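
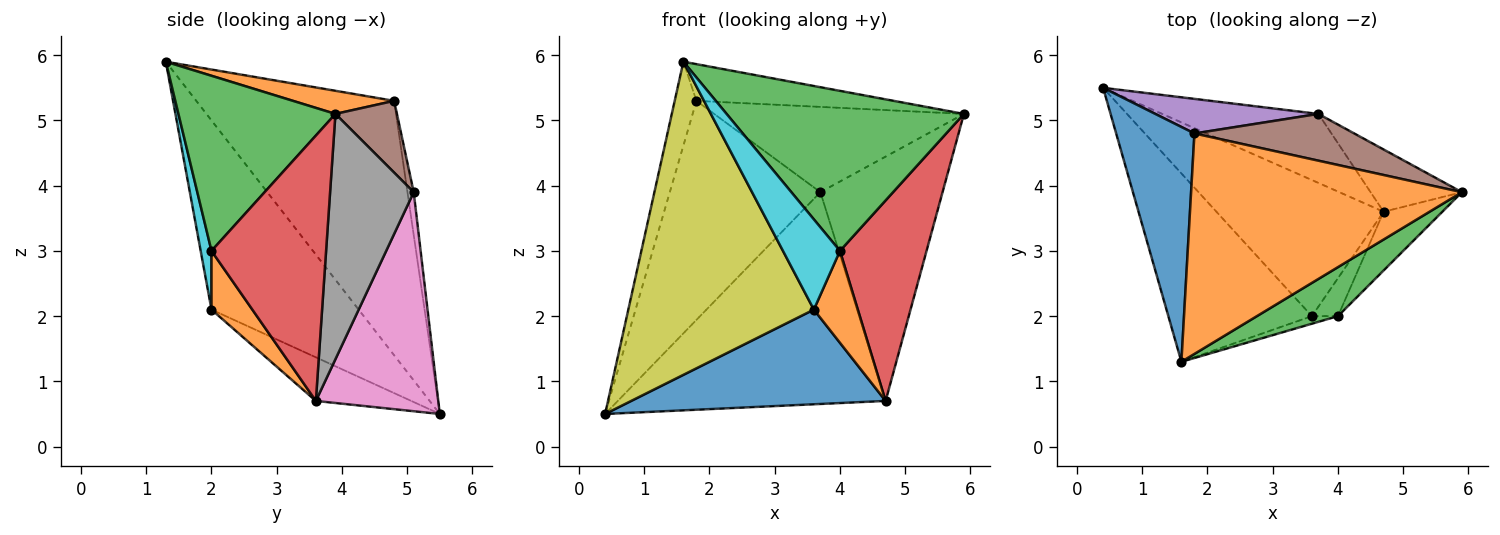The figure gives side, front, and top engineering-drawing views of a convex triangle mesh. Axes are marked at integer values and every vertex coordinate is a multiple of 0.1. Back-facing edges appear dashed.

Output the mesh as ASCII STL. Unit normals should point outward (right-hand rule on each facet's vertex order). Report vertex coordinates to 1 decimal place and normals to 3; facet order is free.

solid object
 facet normal -0.951 0.104 0.292
  outer loop
   vertex 1.8 4.8 5.3
   vertex 0.4 5.5 0.5
   vertex 1.6 1.3 5.9
  endloop
 endfacet
 facet normal 0.084 0.164 0.983
  outer loop
   vertex 1.8 4.8 5.3
   vertex 1.6 1.3 5.9
   vertex 5.9 3.9 5.1
  endloop
 endfacet
 facet normal 0.535 -0.808 0.247
  outer loop
   vertex 4.0 2.0 3.0
   vertex 5.9 3.9 5.1
   vertex 1.6 1.3 5.9
  endloop
 endfacet
 facet normal 0.786 -0.594 -0.174
  outer loop
   vertex 4.0 2.0 3.0
   vertex 4.7 3.6 0.7
   vertex 5.9 3.9 5.1
  endloop
 endfacet
 facet normal -0.041 0.987 0.156
  outer loop
   vertex 3.7 5.1 3.9
   vertex 0.4 5.5 0.5
   vertex 1.8 4.8 5.3
  endloop
 endfacet
 facet normal 0.211 0.857 0.470
  outer loop
   vertex 3.7 5.1 3.9
   vertex 1.8 4.8 5.3
   vertex 5.9 3.9 5.1
  endloop
 endfacet
 facet normal 0.399 0.872 -0.284
  outer loop
   vertex 3.7 5.1 3.9
   vertex 4.7 3.6 0.7
   vertex 0.4 5.5 0.5
  endloop
 endfacet
 facet normal 0.553 0.808 -0.206
  outer loop
   vertex 3.7 5.1 3.9
   vertex 5.9 3.9 5.1
   vertex 4.7 3.6 0.7
  endloop
 endfacet
 facet normal -0.562 -0.709 -0.426
  outer loop
   vertex 3.6 2.0 2.1
   vertex 1.6 1.3 5.9
   vertex 0.4 5.5 0.5
  endloop
 endfacet
 facet normal 0.186 -0.979 -0.083
  outer loop
   vertex 3.6 2.0 2.1
   vertex 4.0 2.0 3.0
   vertex 1.6 1.3 5.9
  endloop
 endfacet
 facet normal -0.209 -0.558 -0.803
  outer loop
   vertex 3.6 2.0 2.1
   vertex 0.4 5.5 0.5
   vertex 4.7 3.6 0.7
  endloop
 endfacet
 facet normal 0.651 -0.701 -0.290
  outer loop
   vertex 3.6 2.0 2.1
   vertex 4.7 3.6 0.7
   vertex 4.0 2.0 3.0
  endloop
 endfacet
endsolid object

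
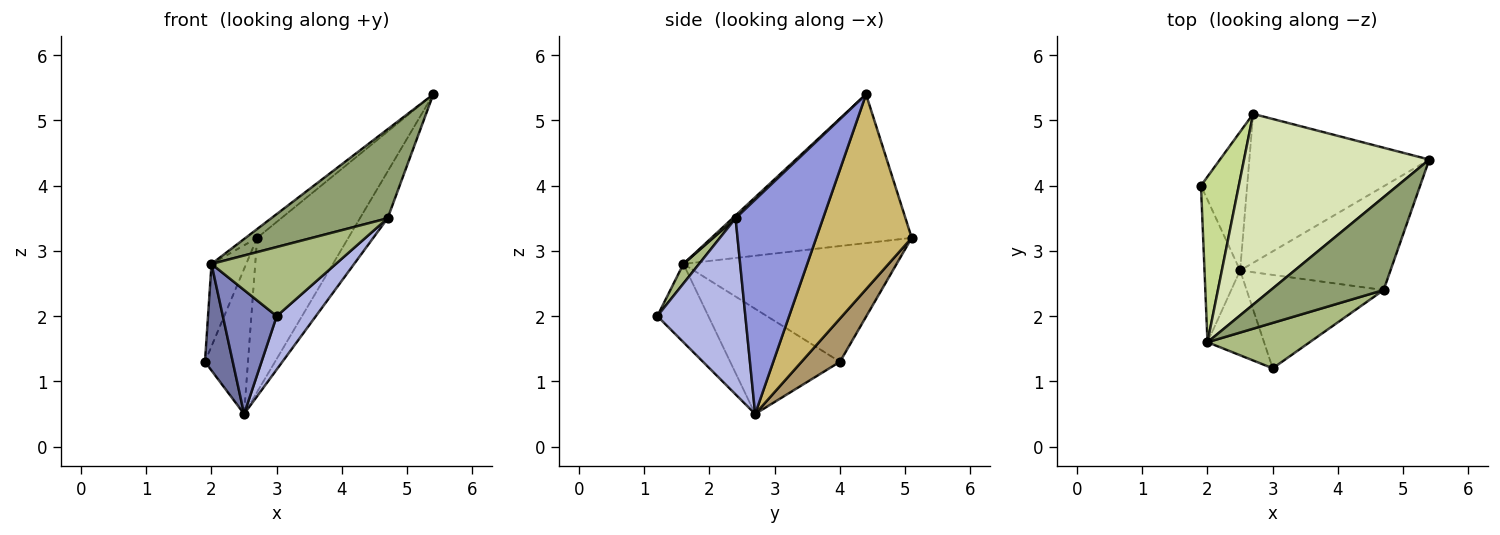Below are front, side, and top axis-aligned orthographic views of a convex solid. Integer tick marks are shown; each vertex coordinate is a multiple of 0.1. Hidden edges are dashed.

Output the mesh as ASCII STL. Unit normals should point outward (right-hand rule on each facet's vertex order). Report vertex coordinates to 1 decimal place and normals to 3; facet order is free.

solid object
 facet normal -0.921 -0.233 -0.312
  outer loop
   vertex 2.0 1.6 2.8
   vertex 1.9 4.0 1.3
   vertex 2.5 2.7 0.5
  endloop
 endfacet
 facet normal -0.616 -0.650 -0.445
  outer loop
   vertex 2.0 1.6 2.8
   vertex 2.5 2.7 0.5
   vertex 3.0 1.2 2.0
  endloop
 endfacet
 facet normal 0.792 0.251 -0.556
  outer loop
   vertex 4.7 2.4 3.5
   vertex 2.5 2.7 0.5
   vertex 5.4 4.4 5.4
  endloop
 endfacet
 facet normal 0.745 -0.331 -0.579
  outer loop
   vertex 4.7 2.4 3.5
   vertex 3.0 1.2 2.0
   vertex 2.5 2.7 0.5
  endloop
 endfacet
 facet normal 0.018 -0.692 0.722
  outer loop
   vertex 4.7 2.4 3.5
   vertex 5.4 4.4 5.4
   vertex 2.0 1.6 2.8
  endloop
 endfacet
 facet normal 0.105 -0.831 0.546
  outer loop
   vertex 4.7 2.4 3.5
   vertex 2.0 1.6 2.8
   vertex 3.0 1.2 2.0
  endloop
 endfacet
 facet normal -0.939 0.153 0.307
  outer loop
   vertex 2.7 5.1 3.2
   vertex 1.9 4.0 1.3
   vertex 2.0 1.6 2.8
  endloop
 endfacet
 facet normal -0.626 0.036 0.779
  outer loop
   vertex 2.7 5.1 3.2
   vertex 2.0 1.6 2.8
   vertex 5.4 4.4 5.4
  endloop
 endfacet
 facet normal 0.543 0.607 -0.580
  outer loop
   vertex 2.7 5.1 3.2
   vertex 2.5 2.7 0.5
   vertex 1.9 4.0 1.3
  endloop
 endfacet
 facet normal 0.601 0.575 -0.555
  outer loop
   vertex 2.7 5.1 3.2
   vertex 5.4 4.4 5.4
   vertex 2.5 2.7 0.5
  endloop
 endfacet
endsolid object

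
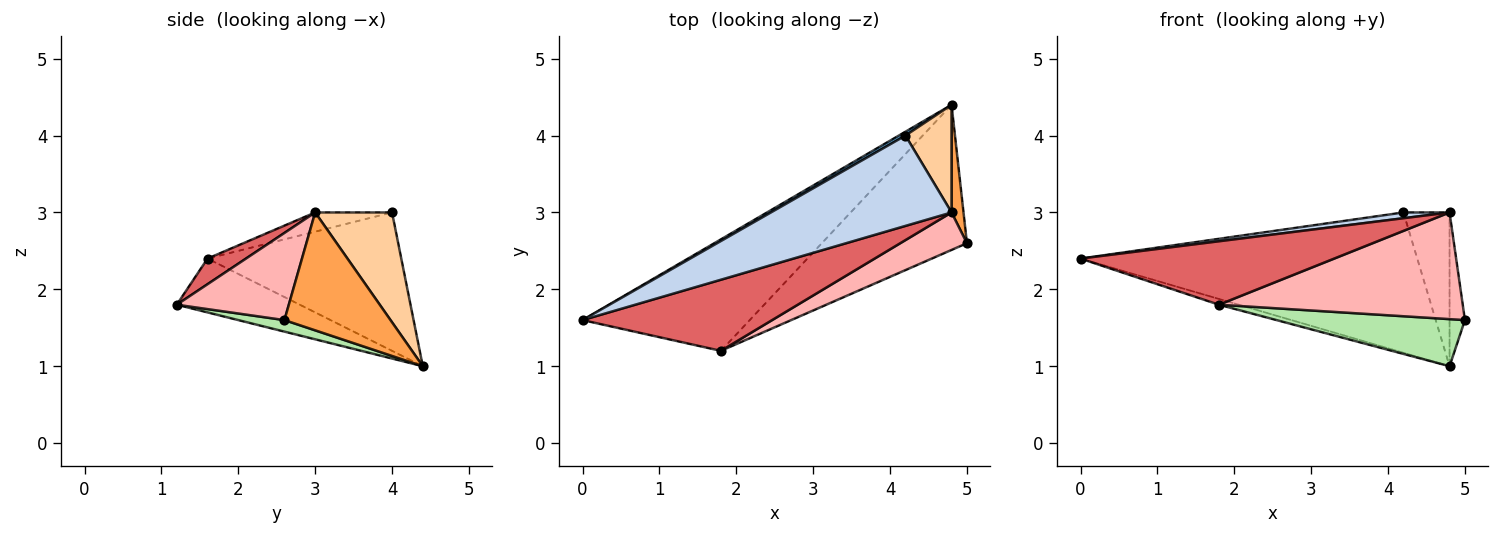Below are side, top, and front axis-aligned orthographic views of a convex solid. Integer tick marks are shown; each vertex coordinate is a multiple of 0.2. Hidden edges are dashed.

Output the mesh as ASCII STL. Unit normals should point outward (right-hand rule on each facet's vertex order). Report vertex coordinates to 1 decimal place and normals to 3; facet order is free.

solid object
 facet normal -0.499 0.867 0.024
  outer loop
   vertex 4.2 4.0 3.0
   vertex 4.8 4.4 1.0
   vertex 0.0 1.6 2.4
  endloop
 endfacet
 facet normal -0.106 -0.063 0.992
  outer loop
   vertex 4.8 3.0 3.0
   vertex 4.2 4.0 3.0
   vertex 0.0 1.6 2.4
  endloop
 endfacet
 facet normal 0.985 0.143 0.100
  outer loop
   vertex 4.8 3.0 3.0
   vertex 5.0 2.6 1.6
   vertex 4.8 4.4 1.0
  endloop
 endfacet
 facet normal 0.807 0.484 0.339
  outer loop
   vertex 4.8 3.0 3.0
   vertex 4.8 4.4 1.0
   vertex 4.2 4.0 3.0
  endloop
 endfacet
 facet normal -0.306 0.049 -0.951
  outer loop
   vertex 1.8 1.2 1.8
   vertex 0.0 1.6 2.4
   vertex 4.8 4.4 1.0
  endloop
 endfacet
 facet normal 0.075 -0.308 -0.948
  outer loop
   vertex 1.8 1.2 1.8
   vertex 4.8 4.4 1.0
   vertex 5.0 2.6 1.6
  endloop
 endfacet
 facet normal 0.100 -0.662 0.743
  outer loop
   vertex 1.8 1.2 1.8
   vertex 4.8 3.0 3.0
   vertex 0.0 1.6 2.4
  endloop
 endfacet
 facet normal 0.398 -0.866 0.304
  outer loop
   vertex 1.8 1.2 1.8
   vertex 5.0 2.6 1.6
   vertex 4.8 3.0 3.0
  endloop
 endfacet
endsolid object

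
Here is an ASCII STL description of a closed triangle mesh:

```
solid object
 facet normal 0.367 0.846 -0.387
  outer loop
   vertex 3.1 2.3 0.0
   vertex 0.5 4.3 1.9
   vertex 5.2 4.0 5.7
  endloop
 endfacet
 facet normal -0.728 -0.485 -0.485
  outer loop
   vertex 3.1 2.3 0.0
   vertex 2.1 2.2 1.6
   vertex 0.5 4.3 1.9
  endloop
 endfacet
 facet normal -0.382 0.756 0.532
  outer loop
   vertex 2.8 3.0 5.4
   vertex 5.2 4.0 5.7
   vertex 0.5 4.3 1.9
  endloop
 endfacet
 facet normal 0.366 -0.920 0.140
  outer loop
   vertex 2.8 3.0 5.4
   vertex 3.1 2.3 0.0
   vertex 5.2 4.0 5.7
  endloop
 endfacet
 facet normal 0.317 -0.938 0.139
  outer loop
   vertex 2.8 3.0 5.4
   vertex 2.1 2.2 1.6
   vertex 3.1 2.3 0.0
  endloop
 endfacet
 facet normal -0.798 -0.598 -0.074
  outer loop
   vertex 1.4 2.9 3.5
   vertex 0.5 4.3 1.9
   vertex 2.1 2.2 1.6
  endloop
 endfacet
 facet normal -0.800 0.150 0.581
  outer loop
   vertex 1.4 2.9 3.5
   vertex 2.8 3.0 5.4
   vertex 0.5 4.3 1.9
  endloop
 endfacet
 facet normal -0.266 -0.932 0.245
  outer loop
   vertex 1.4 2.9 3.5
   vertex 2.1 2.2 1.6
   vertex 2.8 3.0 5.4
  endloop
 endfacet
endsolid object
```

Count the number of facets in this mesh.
8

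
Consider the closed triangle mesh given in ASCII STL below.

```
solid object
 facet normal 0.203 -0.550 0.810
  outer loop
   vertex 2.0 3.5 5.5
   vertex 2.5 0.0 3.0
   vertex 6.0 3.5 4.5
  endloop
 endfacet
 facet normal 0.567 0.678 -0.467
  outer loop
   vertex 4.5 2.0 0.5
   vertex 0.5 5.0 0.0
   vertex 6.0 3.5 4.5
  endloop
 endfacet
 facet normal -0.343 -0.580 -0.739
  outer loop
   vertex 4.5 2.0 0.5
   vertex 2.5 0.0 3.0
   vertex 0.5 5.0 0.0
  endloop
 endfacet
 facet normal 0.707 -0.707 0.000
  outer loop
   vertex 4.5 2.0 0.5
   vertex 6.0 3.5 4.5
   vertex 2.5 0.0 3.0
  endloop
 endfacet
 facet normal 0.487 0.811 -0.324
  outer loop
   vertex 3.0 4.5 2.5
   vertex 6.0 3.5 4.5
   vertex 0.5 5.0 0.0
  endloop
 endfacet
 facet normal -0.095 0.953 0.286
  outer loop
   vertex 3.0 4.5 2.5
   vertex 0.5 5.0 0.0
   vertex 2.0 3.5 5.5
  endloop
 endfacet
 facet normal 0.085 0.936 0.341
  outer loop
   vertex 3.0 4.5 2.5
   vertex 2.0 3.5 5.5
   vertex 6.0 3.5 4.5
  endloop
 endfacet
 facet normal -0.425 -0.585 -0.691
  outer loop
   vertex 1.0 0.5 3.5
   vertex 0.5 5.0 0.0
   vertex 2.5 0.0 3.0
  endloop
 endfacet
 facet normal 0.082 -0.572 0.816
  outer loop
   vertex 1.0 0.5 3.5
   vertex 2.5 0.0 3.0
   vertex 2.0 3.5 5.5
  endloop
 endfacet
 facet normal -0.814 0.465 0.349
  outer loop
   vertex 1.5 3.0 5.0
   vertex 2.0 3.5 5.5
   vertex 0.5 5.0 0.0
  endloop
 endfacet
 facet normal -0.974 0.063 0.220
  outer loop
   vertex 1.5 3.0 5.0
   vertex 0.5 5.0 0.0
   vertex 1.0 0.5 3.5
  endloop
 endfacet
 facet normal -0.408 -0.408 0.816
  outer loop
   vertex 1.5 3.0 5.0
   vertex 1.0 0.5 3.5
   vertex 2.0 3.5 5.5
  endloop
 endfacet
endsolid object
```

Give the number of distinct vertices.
8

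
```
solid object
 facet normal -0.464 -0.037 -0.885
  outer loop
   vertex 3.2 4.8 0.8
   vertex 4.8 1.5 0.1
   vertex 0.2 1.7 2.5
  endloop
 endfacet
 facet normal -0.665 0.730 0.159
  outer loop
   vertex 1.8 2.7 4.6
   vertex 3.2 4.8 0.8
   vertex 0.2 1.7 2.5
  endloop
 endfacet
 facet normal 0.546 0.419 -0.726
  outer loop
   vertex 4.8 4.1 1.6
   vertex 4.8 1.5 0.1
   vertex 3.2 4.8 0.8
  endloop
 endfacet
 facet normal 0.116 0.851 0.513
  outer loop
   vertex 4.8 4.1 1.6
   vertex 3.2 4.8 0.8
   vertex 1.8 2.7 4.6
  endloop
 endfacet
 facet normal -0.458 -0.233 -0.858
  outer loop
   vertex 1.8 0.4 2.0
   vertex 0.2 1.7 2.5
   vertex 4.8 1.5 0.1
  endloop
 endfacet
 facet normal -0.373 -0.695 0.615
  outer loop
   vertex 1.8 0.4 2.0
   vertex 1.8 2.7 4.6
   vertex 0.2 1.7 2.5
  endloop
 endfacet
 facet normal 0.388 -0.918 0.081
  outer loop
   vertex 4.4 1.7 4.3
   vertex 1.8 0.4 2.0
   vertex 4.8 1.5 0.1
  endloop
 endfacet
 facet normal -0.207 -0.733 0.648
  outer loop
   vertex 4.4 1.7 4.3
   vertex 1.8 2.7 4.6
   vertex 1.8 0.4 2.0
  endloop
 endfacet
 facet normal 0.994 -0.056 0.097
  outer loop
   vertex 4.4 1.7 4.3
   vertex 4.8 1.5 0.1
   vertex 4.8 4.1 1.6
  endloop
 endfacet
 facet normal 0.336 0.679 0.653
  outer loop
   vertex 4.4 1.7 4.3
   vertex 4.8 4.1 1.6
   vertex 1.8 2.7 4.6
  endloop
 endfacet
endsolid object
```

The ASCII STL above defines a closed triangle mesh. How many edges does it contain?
15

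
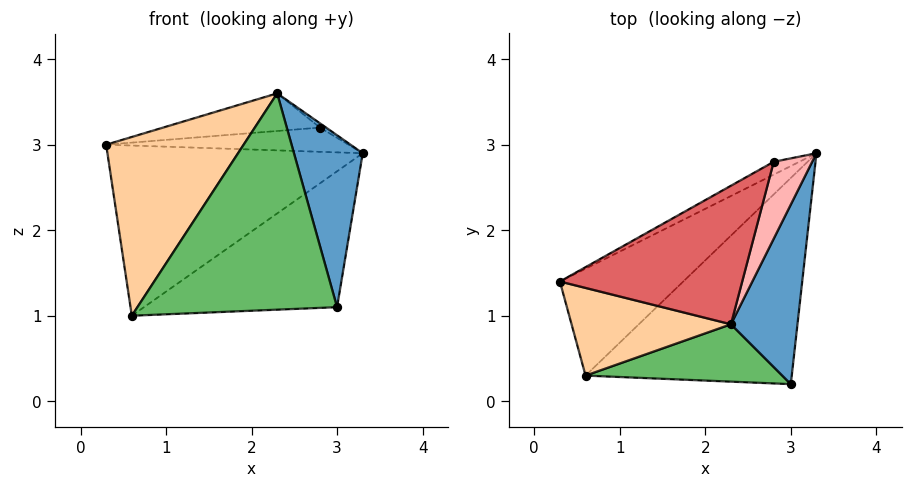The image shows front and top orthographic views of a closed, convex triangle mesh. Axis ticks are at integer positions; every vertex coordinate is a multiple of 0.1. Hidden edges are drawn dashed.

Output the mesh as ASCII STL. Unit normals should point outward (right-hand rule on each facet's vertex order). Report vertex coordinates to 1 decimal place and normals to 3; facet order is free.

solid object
 facet normal 0.884 -0.324 0.338
  outer loop
   vertex 2.3 0.9 3.6
   vertex 3.0 0.2 1.1
   vertex 3.3 2.9 2.9
  endloop
 endfacet
 facet normal -0.404 0.775 -0.487
  outer loop
   vertex 0.6 0.3 1.0
   vertex 0.3 1.4 3.0
   vertex 3.3 2.9 2.9
  endloop
 endfacet
 facet normal 0.058 0.549 -0.834
  outer loop
   vertex 0.6 0.3 1.0
   vertex 3.3 2.9 2.9
   vertex 3.0 0.2 1.1
  endloop
 endfacet
 facet normal -0.336 -0.846 0.415
  outer loop
   vertex 0.6 0.3 1.0
   vertex 2.3 0.9 3.6
   vertex 0.3 1.4 3.0
  endloop
 endfacet
 facet normal -0.051 -0.965 0.256
  outer loop
   vertex 0.6 0.3 1.0
   vertex 3.0 0.2 1.1
   vertex 2.3 0.9 3.6
  endloop
 endfacet
 facet normal -0.416 0.804 -0.425
  outer loop
   vertex 2.8 2.8 3.2
   vertex 3.3 2.9 2.9
   vertex 0.3 1.4 3.0
  endloop
 endfacet
 facet normal -0.219 0.256 0.942
  outer loop
   vertex 2.8 2.8 3.2
   vertex 0.3 1.4 3.0
   vertex 2.3 0.9 3.6
  endloop
 endfacet
 facet normal 0.507 0.048 0.861
  outer loop
   vertex 2.8 2.8 3.2
   vertex 2.3 0.9 3.6
   vertex 3.3 2.9 2.9
  endloop
 endfacet
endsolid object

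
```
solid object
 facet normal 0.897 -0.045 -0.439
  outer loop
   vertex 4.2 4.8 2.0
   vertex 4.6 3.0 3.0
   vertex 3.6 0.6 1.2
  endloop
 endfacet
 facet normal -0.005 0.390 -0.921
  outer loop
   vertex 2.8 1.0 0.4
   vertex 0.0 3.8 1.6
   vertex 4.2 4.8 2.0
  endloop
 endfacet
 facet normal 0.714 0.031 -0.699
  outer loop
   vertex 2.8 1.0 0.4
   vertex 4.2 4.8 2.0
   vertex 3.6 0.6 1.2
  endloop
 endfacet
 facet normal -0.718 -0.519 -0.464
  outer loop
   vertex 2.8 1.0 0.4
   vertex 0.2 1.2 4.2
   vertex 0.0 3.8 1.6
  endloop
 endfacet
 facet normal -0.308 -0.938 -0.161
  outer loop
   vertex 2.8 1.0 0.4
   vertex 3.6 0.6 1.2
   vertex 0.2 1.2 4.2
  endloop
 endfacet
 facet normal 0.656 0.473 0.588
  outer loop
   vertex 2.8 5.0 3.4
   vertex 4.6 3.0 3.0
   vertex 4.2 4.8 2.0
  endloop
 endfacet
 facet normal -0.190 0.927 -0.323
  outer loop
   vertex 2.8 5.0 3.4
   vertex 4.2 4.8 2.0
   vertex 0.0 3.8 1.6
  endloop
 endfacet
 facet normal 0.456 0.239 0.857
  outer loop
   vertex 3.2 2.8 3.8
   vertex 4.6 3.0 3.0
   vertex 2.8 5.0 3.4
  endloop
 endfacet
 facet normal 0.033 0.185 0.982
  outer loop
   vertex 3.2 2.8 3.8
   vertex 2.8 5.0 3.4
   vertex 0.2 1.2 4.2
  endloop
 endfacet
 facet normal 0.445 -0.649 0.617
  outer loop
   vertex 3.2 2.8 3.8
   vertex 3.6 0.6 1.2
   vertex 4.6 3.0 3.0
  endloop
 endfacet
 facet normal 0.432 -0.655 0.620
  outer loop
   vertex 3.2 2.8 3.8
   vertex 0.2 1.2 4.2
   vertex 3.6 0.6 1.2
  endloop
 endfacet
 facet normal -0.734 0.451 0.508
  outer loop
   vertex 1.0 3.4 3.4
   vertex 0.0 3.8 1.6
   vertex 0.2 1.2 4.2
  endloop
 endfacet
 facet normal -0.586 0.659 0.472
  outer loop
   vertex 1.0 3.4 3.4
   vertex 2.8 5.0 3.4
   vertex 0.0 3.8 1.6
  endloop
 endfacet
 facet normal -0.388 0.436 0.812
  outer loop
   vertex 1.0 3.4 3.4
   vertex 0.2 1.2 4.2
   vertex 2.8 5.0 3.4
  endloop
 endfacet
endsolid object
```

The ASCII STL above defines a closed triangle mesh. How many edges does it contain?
21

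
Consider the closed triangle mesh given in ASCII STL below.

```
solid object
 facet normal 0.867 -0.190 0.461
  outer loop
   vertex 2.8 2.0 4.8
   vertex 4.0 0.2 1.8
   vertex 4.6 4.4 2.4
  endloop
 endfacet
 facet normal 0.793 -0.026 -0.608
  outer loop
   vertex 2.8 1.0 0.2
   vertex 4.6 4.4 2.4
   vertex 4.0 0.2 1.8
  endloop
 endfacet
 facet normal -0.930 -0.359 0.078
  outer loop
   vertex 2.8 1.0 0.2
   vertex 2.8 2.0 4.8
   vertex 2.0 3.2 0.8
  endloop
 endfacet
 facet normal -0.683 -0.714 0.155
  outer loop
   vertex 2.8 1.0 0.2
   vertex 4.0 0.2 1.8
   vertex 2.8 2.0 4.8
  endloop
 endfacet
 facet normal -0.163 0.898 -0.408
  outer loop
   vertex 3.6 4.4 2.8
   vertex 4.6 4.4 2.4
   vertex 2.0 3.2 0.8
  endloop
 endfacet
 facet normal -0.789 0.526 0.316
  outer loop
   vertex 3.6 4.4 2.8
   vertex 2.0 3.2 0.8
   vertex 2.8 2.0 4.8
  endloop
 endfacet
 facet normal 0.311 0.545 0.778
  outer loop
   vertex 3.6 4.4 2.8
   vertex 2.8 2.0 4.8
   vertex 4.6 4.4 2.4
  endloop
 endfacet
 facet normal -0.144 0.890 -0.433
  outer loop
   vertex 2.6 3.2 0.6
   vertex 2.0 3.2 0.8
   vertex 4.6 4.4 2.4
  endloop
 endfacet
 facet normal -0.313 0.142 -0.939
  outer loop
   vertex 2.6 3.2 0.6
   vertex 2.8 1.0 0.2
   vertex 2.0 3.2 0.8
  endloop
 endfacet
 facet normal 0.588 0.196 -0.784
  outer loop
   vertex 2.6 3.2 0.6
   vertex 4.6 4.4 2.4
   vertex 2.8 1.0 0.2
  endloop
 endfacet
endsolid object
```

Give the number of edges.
15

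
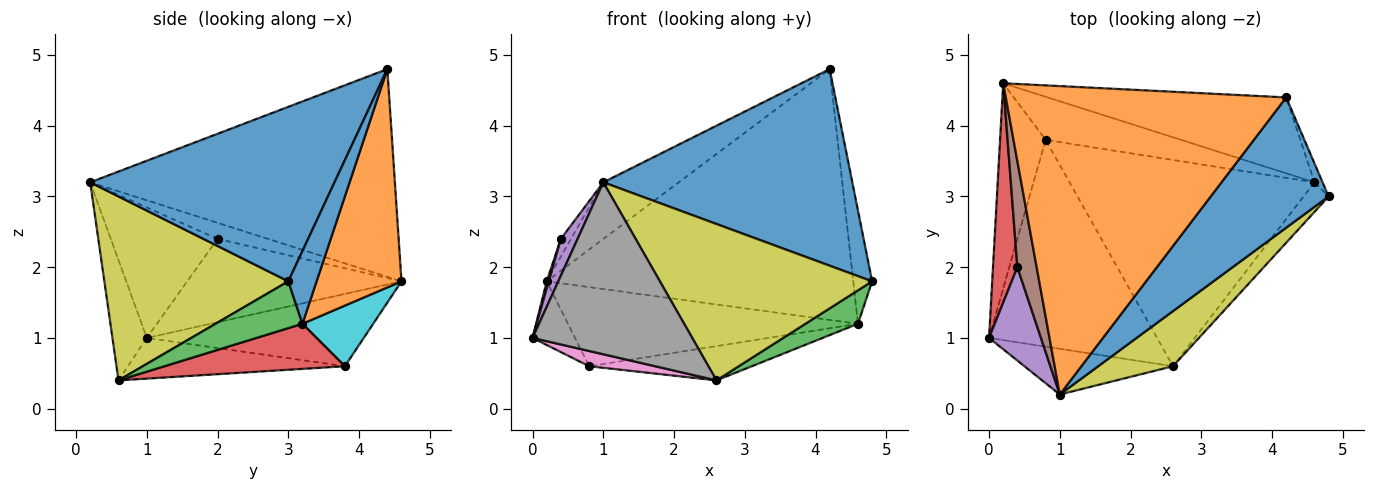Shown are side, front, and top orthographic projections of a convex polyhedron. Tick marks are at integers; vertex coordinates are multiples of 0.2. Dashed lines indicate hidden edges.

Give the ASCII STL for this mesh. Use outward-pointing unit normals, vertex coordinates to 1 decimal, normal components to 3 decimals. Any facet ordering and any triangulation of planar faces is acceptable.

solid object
 facet normal 0.633 -0.645 0.428
  outer loop
   vertex 1.0 0.2 3.2
   vertex 4.8 3.0 1.8
   vertex 4.2 4.4 4.8
  endloop
 endfacet
 facet normal -0.589 0.146 0.795
  outer loop
   vertex 1.0 0.2 3.2
   vertex 4.2 4.4 4.8
   vertex 0.2 4.6 1.8
  endloop
 endfacet
 facet normal -0.835 0.163 -0.526
  outer loop
   vertex 0.8 3.8 0.6
   vertex 0.0 1.0 1.0
   vertex 0.2 4.6 1.8
  endloop
 endfacet
 facet normal -0.960 -0.009 0.281
  outer loop
   vertex 0.4 2.0 2.4
   vertex 0.2 4.6 1.8
   vertex 0.0 1.0 1.0
  endloop
 endfacet
 facet normal -0.920 -0.144 0.366
  outer loop
   vertex 0.4 2.0 2.4
   vertex 0.0 1.0 1.0
   vertex 1.0 0.2 3.2
  endloop
 endfacet
 facet normal -0.635 0.127 0.762
  outer loop
   vertex 0.4 2.0 2.4
   vertex 1.0 0.2 3.2
   vertex 0.2 4.6 1.8
  endloop
 endfacet
 facet normal -0.235 -0.071 -0.969
  outer loop
   vertex 2.6 0.6 0.4
   vertex 0.0 1.0 1.0
   vertex 0.8 3.8 0.6
  endloop
 endfacet
 facet normal -0.204 -0.946 -0.252
  outer loop
   vertex 2.6 0.6 0.4
   vertex 1.0 0.2 3.2
   vertex 0.0 1.0 1.0
  endloop
 endfacet
 facet normal 0.633 -0.730 0.257
  outer loop
   vertex 2.6 0.6 0.4
   vertex 4.8 3.0 1.8
   vertex 1.0 0.2 3.2
  endloop
 endfacet
 facet normal 0.209 0.859 -0.468
  outer loop
   vertex 4.6 3.2 1.2
   vertex 0.8 3.8 0.6
   vertex 0.2 4.6 1.8
  endloop
 endfacet
 facet normal 0.829 0.552 -0.092
  outer loop
   vertex 4.6 3.2 1.2
   vertex 4.2 4.4 4.8
   vertex 4.8 3.0 1.8
  endloop
 endfacet
 facet normal 0.256 0.925 -0.280
  outer loop
   vertex 4.6 3.2 1.2
   vertex 0.2 4.6 1.8
   vertex 4.2 4.4 4.8
  endloop
 endfacet
 facet normal 0.778 -0.470 -0.416
  outer loop
   vertex 4.6 3.2 1.2
   vertex 4.8 3.0 1.8
   vertex 2.6 0.6 0.4
  endloop
 endfacet
 facet normal 0.179 0.161 -0.971
  outer loop
   vertex 4.6 3.2 1.2
   vertex 2.6 0.6 0.4
   vertex 0.8 3.8 0.6
  endloop
 endfacet
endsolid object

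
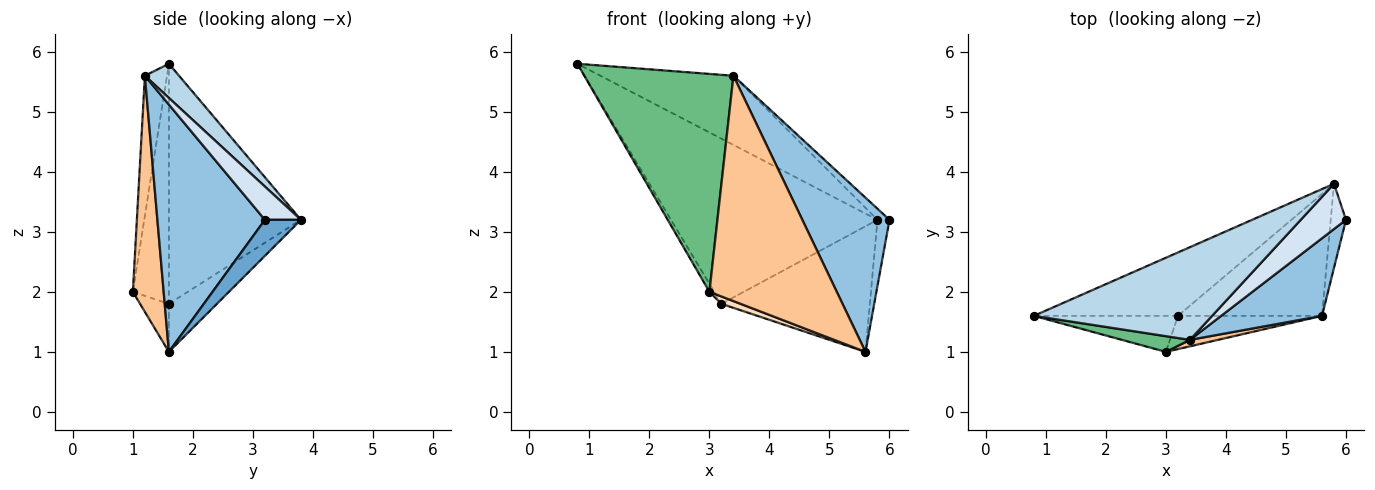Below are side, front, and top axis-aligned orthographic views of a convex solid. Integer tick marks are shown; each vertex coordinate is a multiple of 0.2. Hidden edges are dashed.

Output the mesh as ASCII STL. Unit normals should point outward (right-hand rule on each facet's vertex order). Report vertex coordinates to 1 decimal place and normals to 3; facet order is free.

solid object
 facet normal 0.880 0.293 -0.373
  outer loop
   vertex 5.8 3.8 3.2
   vertex 6.0 3.2 3.2
   vertex 5.6 1.6 1.0
  endloop
 endfacet
 facet normal 0.741 -0.600 0.302
  outer loop
   vertex 3.4 1.2 5.6
   vertex 5.6 1.6 1.0
   vertex 6.0 3.2 3.2
  endloop
 endfacet
 facet normal 0.152 0.591 0.792
  outer loop
   vertex 3.4 1.2 5.6
   vertex 5.8 3.8 3.2
   vertex 0.8 1.6 5.8
  endloop
 endfacet
 facet normal 0.581 0.194 0.791
  outer loop
   vertex 3.4 1.2 5.6
   vertex 6.0 3.2 3.2
   vertex 5.8 3.8 3.2
  endloop
 endfacet
 facet normal -0.513 0.802 -0.308
  outer loop
   vertex 3.2 1.6 1.8
   vertex 0.8 1.6 5.8
   vertex 5.8 3.8 3.2
  endloop
 endfacet
 facet normal -0.226 0.699 -0.678
  outer loop
   vertex 3.2 1.6 1.8
   vertex 5.8 3.8 3.2
   vertex 5.6 1.6 1.0
  endloop
 endfacet
 facet normal 0.235 -0.972 0.028
  outer loop
   vertex 3.0 1.0 2.0
   vertex 5.6 1.6 1.0
   vertex 3.4 1.2 5.6
  endloop
 endfacet
 facet normal -0.309 -0.206 -0.928
  outer loop
   vertex 3.0 1.0 2.0
   vertex 3.2 1.6 1.8
   vertex 5.6 1.6 1.0
  endloop
 endfacet
 facet normal -0.146 -0.987 0.071
  outer loop
   vertex 3.0 1.0 2.0
   vertex 3.4 1.2 5.6
   vertex 0.8 1.6 5.8
  endloop
 endfacet
 facet normal -0.852 0.114 -0.511
  outer loop
   vertex 3.0 1.0 2.0
   vertex 0.8 1.6 5.8
   vertex 3.2 1.6 1.8
  endloop
 endfacet
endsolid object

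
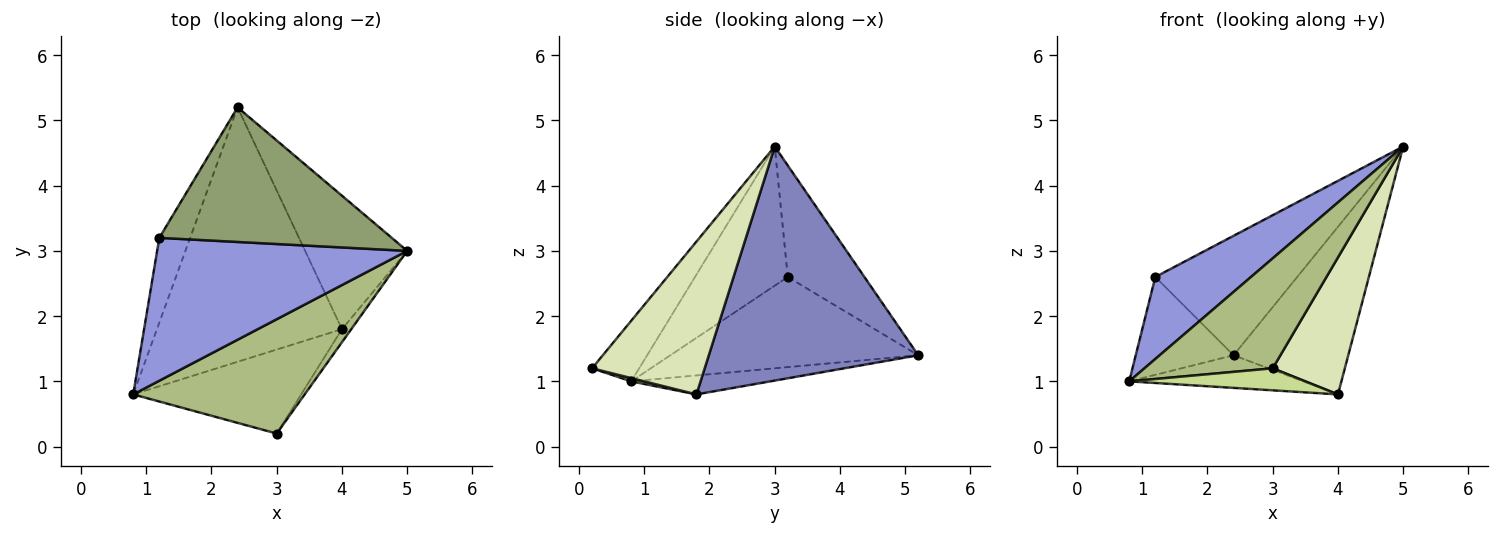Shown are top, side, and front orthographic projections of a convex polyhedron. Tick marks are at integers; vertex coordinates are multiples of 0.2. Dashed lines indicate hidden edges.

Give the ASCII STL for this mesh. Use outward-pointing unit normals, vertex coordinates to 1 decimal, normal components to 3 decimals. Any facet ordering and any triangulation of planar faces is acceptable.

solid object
 facet normal -0.101 0.127 -0.987
  outer loop
   vertex 4.0 1.8 0.8
   vertex 0.8 0.8 1.0
   vertex 2.4 5.2 1.4
  endloop
 endfacet
 facet normal 0.819 0.449 -0.357
  outer loop
   vertex 4.0 1.8 0.8
   vertex 2.4 5.2 1.4
   vertex 5.0 3.0 4.6
  endloop
 endfacet
 facet normal -0.435 -0.448 0.781
  outer loop
   vertex 1.2 3.2 2.6
   vertex 0.8 0.8 1.0
   vertex 5.0 3.0 4.6
  endloop
 endfacet
 facet normal -0.886 0.350 -0.303
  outer loop
   vertex 1.2 3.2 2.6
   vertex 2.4 5.2 1.4
   vertex 0.8 0.8 1.0
  endloop
 endfacet
 facet normal -0.338 0.625 0.704
  outer loop
   vertex 1.2 3.2 2.6
   vertex 5.0 3.0 4.6
   vertex 2.4 5.2 1.4
  endloop
 endfacet
 facet normal -0.247 -0.672 0.698
  outer loop
   vertex 3.0 0.2 1.2
   vertex 5.0 3.0 4.6
   vertex 0.8 0.8 1.0
  endloop
 endfacet
 facet normal 0.019 -0.254 -0.967
  outer loop
   vertex 3.0 0.2 1.2
   vertex 0.8 0.8 1.0
   vertex 4.0 1.8 0.8
  endloop
 endfacet
 facet normal 0.841 -0.538 -0.051
  outer loop
   vertex 3.0 0.2 1.2
   vertex 4.0 1.8 0.8
   vertex 5.0 3.0 4.6
  endloop
 endfacet
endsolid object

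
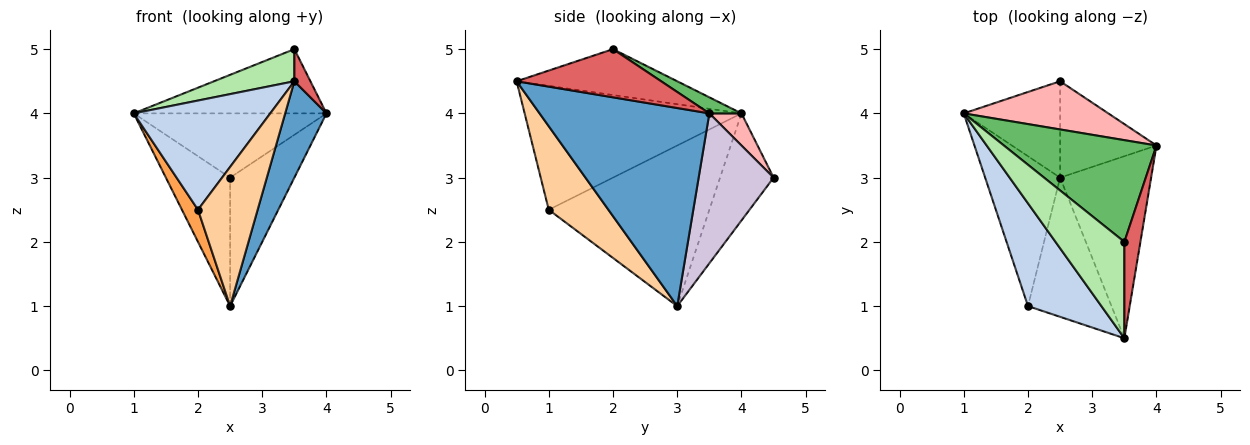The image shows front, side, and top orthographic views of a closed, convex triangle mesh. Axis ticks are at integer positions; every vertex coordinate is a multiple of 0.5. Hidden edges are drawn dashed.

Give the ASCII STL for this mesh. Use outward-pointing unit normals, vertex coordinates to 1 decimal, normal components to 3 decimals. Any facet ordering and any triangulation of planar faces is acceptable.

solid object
 facet normal 0.887 -0.216 -0.408
  outer loop
   vertex 2.5 3.0 1.0
   vertex 4.0 3.5 4.0
   vertex 3.5 0.5 4.5
  endloop
 endfacet
 facet normal -0.756 -0.476 0.448
  outer loop
   vertex 2.0 1.0 2.5
   vertex 3.5 0.5 4.5
   vertex 1.0 4.0 4.0
  endloop
 endfacet
 facet normal -0.902 -0.090 -0.421
  outer loop
   vertex 2.0 1.0 2.5
   vertex 1.0 4.0 4.0
   vertex 2.5 3.0 1.0
  endloop
 endfacet
 facet normal 0.577 -0.577 -0.577
  outer loop
   vertex 2.0 1.0 2.5
   vertex 2.5 3.0 1.0
   vertex 3.5 0.5 4.5
  endloop
 endfacet
 facet normal 0.089 0.532 0.842
  outer loop
   vertex 3.5 2.0 5.0
   vertex 4.0 3.5 4.0
   vertex 1.0 4.0 4.0
  endloop
 endfacet
 facet normal -0.535 -0.267 0.802
  outer loop
   vertex 3.5 2.0 5.0
   vertex 1.0 4.0 4.0
   vertex 3.5 0.5 4.5
  endloop
 endfacet
 facet normal 0.943 -0.105 0.314
  outer loop
   vertex 3.5 2.0 5.0
   vertex 3.5 0.5 4.5
   vertex 4.0 3.5 4.0
  endloop
 endfacet
 facet normal 0.132 0.793 0.595
  outer loop
   vertex 2.5 4.5 3.0
   vertex 1.0 4.0 4.0
   vertex 4.0 3.5 4.0
  endloop
 endfacet
 facet normal -0.555 0.666 -0.499
  outer loop
   vertex 2.5 4.5 3.0
   vertex 2.5 3.0 1.0
   vertex 1.0 4.0 4.0
  endloop
 endfacet
 facet normal 0.682 0.585 -0.439
  outer loop
   vertex 2.5 4.5 3.0
   vertex 4.0 3.5 4.0
   vertex 2.5 3.0 1.0
  endloop
 endfacet
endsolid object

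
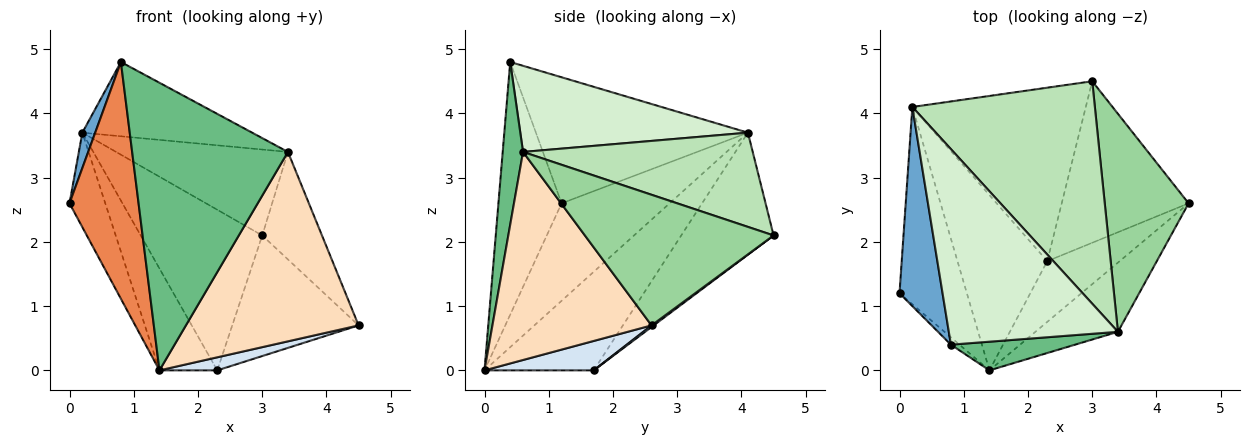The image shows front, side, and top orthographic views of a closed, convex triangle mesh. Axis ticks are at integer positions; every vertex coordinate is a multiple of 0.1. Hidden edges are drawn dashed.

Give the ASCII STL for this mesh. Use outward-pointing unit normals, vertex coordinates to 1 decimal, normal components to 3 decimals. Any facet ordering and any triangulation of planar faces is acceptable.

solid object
 facet normal -0.945 -0.057 0.323
  outer loop
   vertex 0.2 4.1 3.7
   vertex 0.0 1.2 2.6
   vertex 0.8 0.4 4.8
  endloop
 endfacet
 facet normal 0.010 0.598 -0.801
  outer loop
   vertex 2.3 1.7 0.0
   vertex 3.0 4.5 2.1
   vertex 4.5 2.6 0.7
  endloop
 endfacet
 facet normal -0.459 0.604 -0.652
  outer loop
   vertex 2.3 1.7 0.0
   vertex 0.2 4.1 3.7
   vertex 3.0 4.5 2.1
  endloop
 endfacet
 facet normal 0.369 -0.195 -0.909
  outer loop
   vertex 1.4 0.0 0.0
   vertex 2.3 1.7 0.0
   vertex 4.5 2.6 0.7
  endloop
 endfacet
 facet normal -0.675 -0.738 -0.023
  outer loop
   vertex 1.4 0.0 0.0
   vertex 0.8 0.4 4.8
   vertex 0.0 1.2 2.6
  endloop
 endfacet
 facet normal -0.794 0.263 -0.549
  outer loop
   vertex 1.4 0.0 0.0
   vertex 0.0 1.2 2.6
   vertex 0.2 4.1 3.7
  endloop
 endfacet
 facet normal -0.688 0.364 -0.627
  outer loop
   vertex 1.4 0.0 0.0
   vertex 0.2 4.1 3.7
   vertex 2.3 1.7 0.0
  endloop
 endfacet
 facet normal 0.654 -0.710 -0.260
  outer loop
   vertex 3.4 0.6 3.4
   vertex 1.4 0.0 0.0
   vertex 4.5 2.6 0.7
  endloop
 endfacet
 facet normal 0.129 -0.987 0.098
  outer loop
   vertex 3.4 0.6 3.4
   vertex 0.8 0.4 4.8
   vertex 1.4 0.0 0.0
  endloop
 endfacet
 facet normal 0.813 0.257 0.522
  outer loop
   vertex 3.4 0.6 3.4
   vertex 4.5 2.6 0.7
   vertex 3.0 4.5 2.1
  endloop
 endfacet
 facet normal 0.434 0.325 0.840
  outer loop
   vertex 3.4 0.6 3.4
   vertex 3.0 4.5 2.1
   vertex 0.2 4.1 3.7
  endloop
 endfacet
 facet normal 0.430 0.321 0.844
  outer loop
   vertex 3.4 0.6 3.4
   vertex 0.2 4.1 3.7
   vertex 0.8 0.4 4.8
  endloop
 endfacet
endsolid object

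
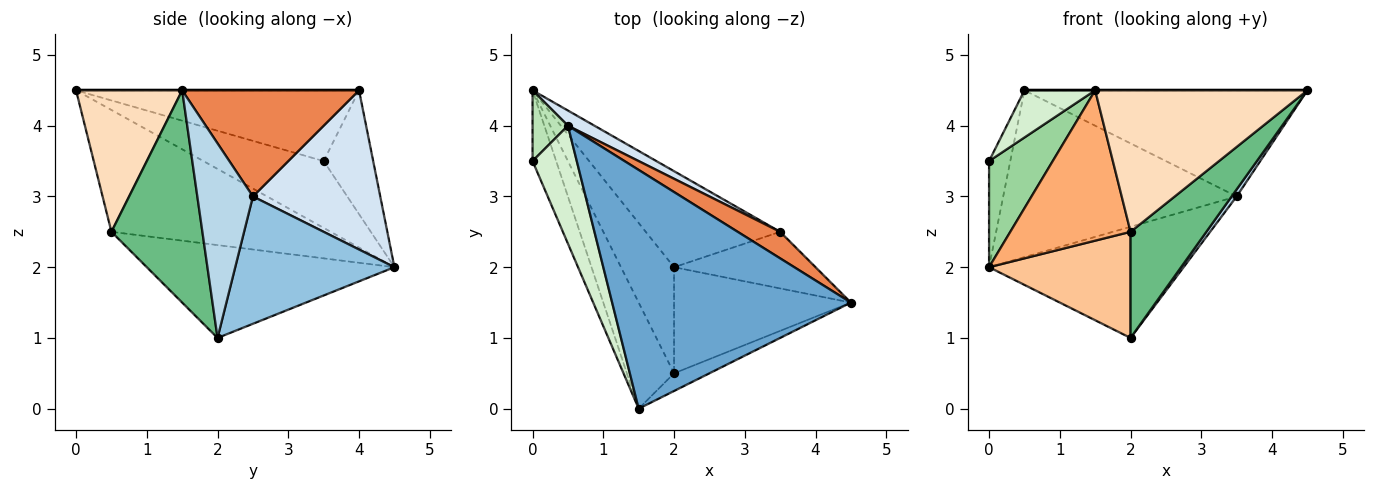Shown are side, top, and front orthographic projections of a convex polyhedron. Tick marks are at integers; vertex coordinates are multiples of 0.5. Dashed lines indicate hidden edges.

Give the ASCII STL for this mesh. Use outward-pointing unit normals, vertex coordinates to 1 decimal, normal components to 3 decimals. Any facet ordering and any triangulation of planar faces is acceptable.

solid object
 facet normal 0.000 0.000 1.000
  outer loop
   vertex 0.5 4.0 4.5
   vertex 1.5 0.0 4.5
   vertex 4.5 1.5 4.5
  endloop
 endfacet
 facet normal 0.526 0.643 -0.556
  outer loop
   vertex 3.5 2.5 3.0
   vertex 2.0 2.0 1.0
   vertex 0.0 4.5 2.0
  endloop
 endfacet
 facet normal 0.807 -0.073 -0.587
  outer loop
   vertex 3.5 2.5 3.0
   vertex 4.5 1.5 4.5
   vertex 2.0 2.0 1.0
  endloop
 endfacet
 facet normal 0.477 0.875 0.080
  outer loop
   vertex 3.5 2.5 3.0
   vertex 0.0 4.5 2.0
   vertex 0.5 4.0 4.5
  endloop
 endfacet
 facet normal 0.518 0.830 0.207
  outer loop
   vertex 3.5 2.5 3.0
   vertex 0.5 4.0 4.5
   vertex 4.5 1.5 4.5
  endloop
 endfacet
 facet normal -0.830 -0.455 -0.321
  outer loop
   vertex 2.0 0.5 2.5
   vertex 1.5 0.0 4.5
   vertex 0.0 4.5 2.0
  endloop
 endfacet
 facet normal -0.778 -0.444 -0.444
  outer loop
   vertex 2.0 0.5 2.5
   vertex 0.0 4.5 2.0
   vertex 2.0 2.0 1.0
  endloop
 endfacet
 facet normal 0.444 -0.889 -0.111
  outer loop
   vertex 2.0 0.5 2.5
   vertex 4.5 1.5 4.5
   vertex 1.5 0.0 4.5
  endloop
 endfacet
 facet normal 0.647 -0.539 -0.539
  outer loop
   vertex 2.0 0.5 2.5
   vertex 2.0 2.0 1.0
   vertex 4.5 1.5 4.5
  endloop
 endfacet
 facet normal -0.844 -0.447 -0.298
  outer loop
   vertex 0.0 3.5 3.5
   vertex 0.0 4.5 2.0
   vertex 1.5 0.0 4.5
  endloop
 endfacet
 facet normal -0.889 0.381 0.254
  outer loop
   vertex 0.0 3.5 3.5
   vertex 0.5 4.0 4.5
   vertex 0.0 4.5 2.0
  endloop
 endfacet
 facet normal -0.830 -0.207 0.518
  outer loop
   vertex 0.0 3.5 3.5
   vertex 1.5 0.0 4.5
   vertex 0.5 4.0 4.5
  endloop
 endfacet
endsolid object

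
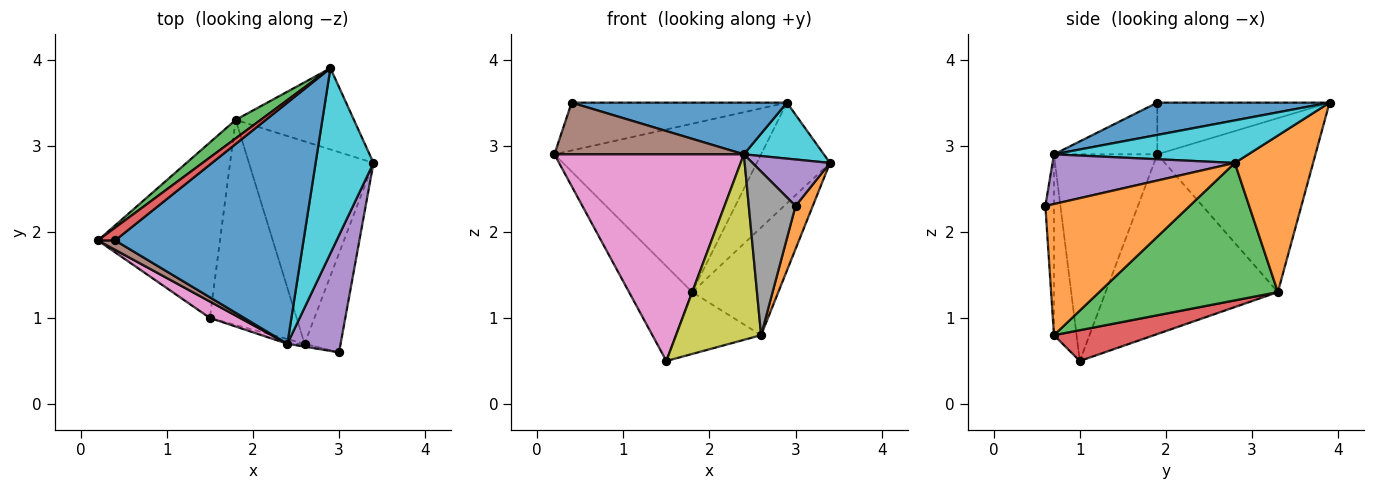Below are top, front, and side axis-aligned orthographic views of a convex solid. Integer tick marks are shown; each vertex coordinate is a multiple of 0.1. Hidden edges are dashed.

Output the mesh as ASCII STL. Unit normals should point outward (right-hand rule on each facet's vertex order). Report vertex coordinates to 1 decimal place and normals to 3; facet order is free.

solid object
 facet normal -0.792 0.290 -0.538
  outer loop
   vertex 1.8 3.3 1.3
   vertex 1.5 1.0 0.5
   vertex 0.2 1.9 2.9
  endloop
 endfacet
 facet normal 0.958 -0.114 -0.263
  outer loop
   vertex 2.6 0.7 0.8
   vertex 3.4 2.8 2.8
   vertex 3.0 0.6 2.3
  endloop
 endfacet
 facet normal 0.698 0.336 -0.632
  outer loop
   vertex 2.6 0.7 0.8
   vertex 1.8 3.3 1.3
   vertex 3.4 2.8 2.8
  endloop
 endfacet
 facet normal 0.322 0.273 -0.907
  outer loop
   vertex 2.6 0.7 0.8
   vertex 1.5 1.0 0.5
   vertex 1.8 3.3 1.3
  endloop
 endfacet
 facet normal 0.655 -0.279 0.702
  outer loop
   vertex 2.4 0.7 2.9
   vertex 3.0 0.6 2.3
   vertex 3.4 2.8 2.8
  endloop
 endfacet
 facet normal -0.473 -0.867 0.158
  outer loop
   vertex 2.4 0.7 2.9
   vertex 0.4 1.9 3.5
   vertex 0.2 1.9 2.9
  endloop
 endfacet
 facet normal -0.478 -0.876 0.070
  outer loop
   vertex 2.4 0.7 2.9
   vertex 0.2 1.9 2.9
   vertex 1.5 1.0 0.5
  endloop
 endfacet
 facet normal -0.181 -0.983 -0.017
  outer loop
   vertex 2.4 0.7 2.9
   vertex 2.6 0.7 0.8
   vertex 3.0 0.6 2.3
  endloop
 endfacet
 facet normal -0.257 -0.966 -0.024
  outer loop
   vertex 2.4 0.7 2.9
   vertex 1.5 1.0 0.5
   vertex 2.6 0.7 0.8
  endloop
 endfacet
 facet normal 0.575 -0.237 0.783
  outer loop
   vertex 2.9 3.9 3.5
   vertex 2.4 0.7 2.9
   vertex 3.4 2.8 2.8
  endloop
 endfacet
 facet normal 0.165 -0.207 0.964
  outer loop
   vertex 2.9 3.9 3.5
   vertex 0.4 1.9 3.5
   vertex 2.4 0.7 2.9
  endloop
 endfacet
 facet normal 0.640 0.598 -0.483
  outer loop
   vertex 2.9 3.9 3.5
   vertex 3.4 2.8 2.8
   vertex 1.8 3.3 1.3
  endloop
 endfacet
 facet normal -0.605 0.791 0.087
  outer loop
   vertex 2.9 3.9 3.5
   vertex 1.8 3.3 1.3
   vertex 0.2 1.9 2.9
  endloop
 endfacet
 facet normal -0.612 0.764 0.204
  outer loop
   vertex 2.9 3.9 3.5
   vertex 0.2 1.9 2.9
   vertex 0.4 1.9 3.5
  endloop
 endfacet
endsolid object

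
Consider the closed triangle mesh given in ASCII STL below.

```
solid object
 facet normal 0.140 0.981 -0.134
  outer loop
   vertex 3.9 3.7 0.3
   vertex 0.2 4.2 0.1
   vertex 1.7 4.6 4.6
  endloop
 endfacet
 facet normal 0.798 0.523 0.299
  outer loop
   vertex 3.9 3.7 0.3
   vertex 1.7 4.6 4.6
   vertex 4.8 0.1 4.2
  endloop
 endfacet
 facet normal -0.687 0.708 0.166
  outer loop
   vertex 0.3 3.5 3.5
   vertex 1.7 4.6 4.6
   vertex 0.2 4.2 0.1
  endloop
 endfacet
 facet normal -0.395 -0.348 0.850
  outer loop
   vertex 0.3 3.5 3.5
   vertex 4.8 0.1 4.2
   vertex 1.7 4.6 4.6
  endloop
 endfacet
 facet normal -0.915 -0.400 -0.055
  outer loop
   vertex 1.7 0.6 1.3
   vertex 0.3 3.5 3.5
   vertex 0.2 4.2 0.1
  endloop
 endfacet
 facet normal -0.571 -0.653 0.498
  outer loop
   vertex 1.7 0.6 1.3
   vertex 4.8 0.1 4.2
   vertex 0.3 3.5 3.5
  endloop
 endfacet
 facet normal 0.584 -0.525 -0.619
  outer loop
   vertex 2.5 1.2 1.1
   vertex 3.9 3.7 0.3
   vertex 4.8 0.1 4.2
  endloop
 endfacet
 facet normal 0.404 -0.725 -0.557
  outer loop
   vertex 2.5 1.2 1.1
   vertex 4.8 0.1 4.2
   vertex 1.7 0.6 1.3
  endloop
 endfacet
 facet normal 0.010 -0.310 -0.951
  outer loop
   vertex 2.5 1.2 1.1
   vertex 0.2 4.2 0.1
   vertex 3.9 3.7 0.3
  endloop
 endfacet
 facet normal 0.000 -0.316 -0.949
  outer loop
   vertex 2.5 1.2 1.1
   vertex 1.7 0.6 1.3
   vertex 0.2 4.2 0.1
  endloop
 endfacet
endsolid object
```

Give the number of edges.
15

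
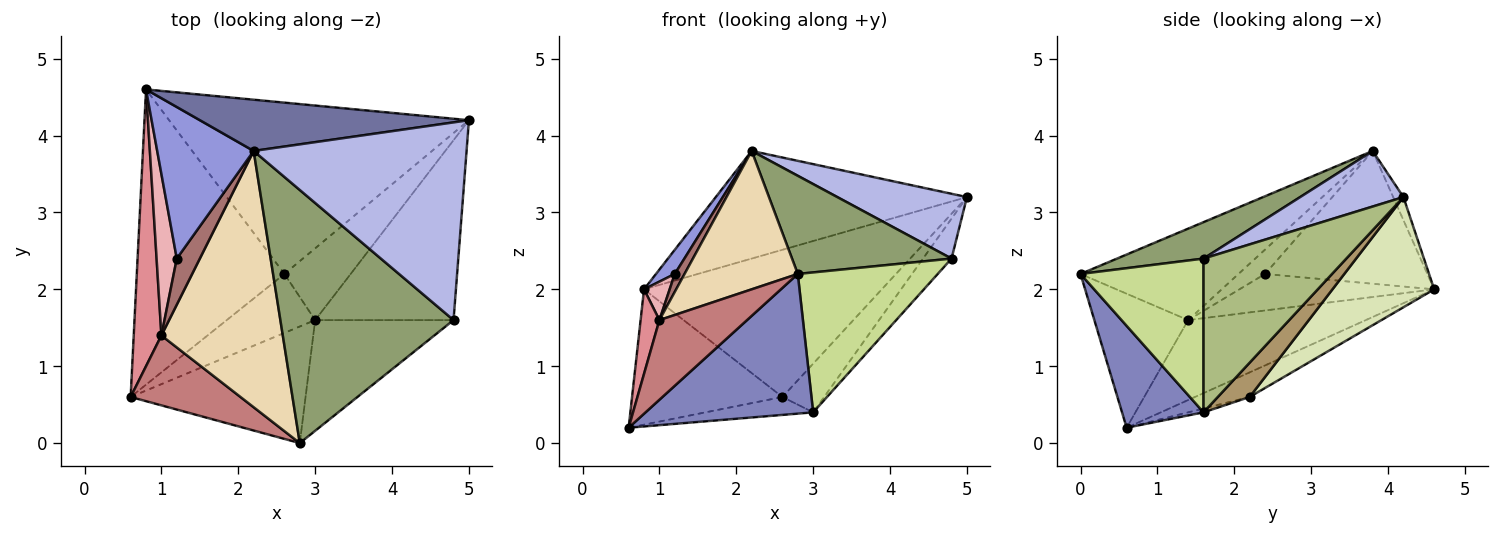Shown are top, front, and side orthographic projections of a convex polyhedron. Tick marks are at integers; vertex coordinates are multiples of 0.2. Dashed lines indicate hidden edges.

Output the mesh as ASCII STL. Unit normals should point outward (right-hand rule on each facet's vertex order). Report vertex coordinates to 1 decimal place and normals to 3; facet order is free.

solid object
 facet normal -0.037 0.902 0.430
  outer loop
   vertex 2.2 3.8 3.8
   vertex 5.0 4.2 3.2
   vertex 0.8 4.6 2.0
  endloop
 endfacet
 facet normal 0.350 -0.719 -0.600
  outer loop
   vertex 3.0 1.6 0.4
   vertex 2.8 0.0 2.2
   vertex 0.6 0.6 0.2
  endloop
 endfacet
 facet normal -0.806 -0.093 0.585
  outer loop
   vertex 1.2 2.4 2.2
   vertex 2.2 3.8 3.8
   vertex 0.8 4.6 2.0
  endloop
 endfacet
 facet normal 0.241 -0.302 0.922
  outer loop
   vertex 4.8 1.6 2.4
   vertex 5.0 4.2 3.2
   vertex 2.2 3.8 3.8
  endloop
 endfacet
 facet normal 0.192 -0.355 0.915
  outer loop
   vertex 4.8 1.6 2.4
   vertex 2.2 3.8 3.8
   vertex 2.8 0.0 2.2
  endloop
 endfacet
 facet normal 0.735 0.147 -0.662
  outer loop
   vertex 4.8 1.6 2.4
   vertex 3.0 1.6 0.4
   vertex 5.0 4.2 3.2
  endloop
 endfacet
 facet normal 0.568 -0.646 -0.511
  outer loop
   vertex 4.8 1.6 2.4
   vertex 2.8 0.0 2.2
   vertex 3.0 1.6 0.4
  endloop
 endfacet
 facet normal 0.269 0.628 -0.731
  outer loop
   vertex 2.6 2.2 0.6
   vertex 0.8 4.6 2.0
   vertex 5.0 4.2 3.2
  endloop
 endfacet
 facet normal 0.394 0.516 -0.761
  outer loop
   vertex 2.6 2.2 0.6
   vertex 5.0 4.2 3.2
   vertex 3.0 1.6 0.4
  endloop
 endfacet
 facet normal -0.150 0.412 -0.899
  outer loop
   vertex 2.6 2.2 0.6
   vertex 0.6 0.6 0.2
   vertex 0.8 4.6 2.0
  endloop
 endfacet
 facet normal -0.042 0.291 -0.956
  outer loop
   vertex 2.6 2.2 0.6
   vertex 3.0 1.6 0.4
   vertex 0.6 0.6 0.2
  endloop
 endfacet
 facet normal -0.553 -0.396 0.733
  outer loop
   vertex 1.0 1.4 1.6
   vertex 2.8 0.0 2.2
   vertex 2.2 3.8 3.8
  endloop
 endfacet
 facet normal -0.701 -0.258 0.664
  outer loop
   vertex 1.0 1.4 1.6
   vertex 2.2 3.8 3.8
   vertex 1.2 2.4 2.2
  endloop
 endfacet
 facet normal -0.627 -0.586 0.514
  outer loop
   vertex 1.0 1.4 1.6
   vertex 0.6 0.6 0.2
   vertex 2.8 0.0 2.2
  endloop
 endfacet
 facet normal -0.940 -0.099 0.325
  outer loop
   vertex 1.0 1.4 1.6
   vertex 0.8 4.6 2.0
   vertex 0.6 0.6 0.2
  endloop
 endfacet
 facet normal -0.869 -0.114 0.481
  outer loop
   vertex 1.0 1.4 1.6
   vertex 1.2 2.4 2.2
   vertex 0.8 4.6 2.0
  endloop
 endfacet
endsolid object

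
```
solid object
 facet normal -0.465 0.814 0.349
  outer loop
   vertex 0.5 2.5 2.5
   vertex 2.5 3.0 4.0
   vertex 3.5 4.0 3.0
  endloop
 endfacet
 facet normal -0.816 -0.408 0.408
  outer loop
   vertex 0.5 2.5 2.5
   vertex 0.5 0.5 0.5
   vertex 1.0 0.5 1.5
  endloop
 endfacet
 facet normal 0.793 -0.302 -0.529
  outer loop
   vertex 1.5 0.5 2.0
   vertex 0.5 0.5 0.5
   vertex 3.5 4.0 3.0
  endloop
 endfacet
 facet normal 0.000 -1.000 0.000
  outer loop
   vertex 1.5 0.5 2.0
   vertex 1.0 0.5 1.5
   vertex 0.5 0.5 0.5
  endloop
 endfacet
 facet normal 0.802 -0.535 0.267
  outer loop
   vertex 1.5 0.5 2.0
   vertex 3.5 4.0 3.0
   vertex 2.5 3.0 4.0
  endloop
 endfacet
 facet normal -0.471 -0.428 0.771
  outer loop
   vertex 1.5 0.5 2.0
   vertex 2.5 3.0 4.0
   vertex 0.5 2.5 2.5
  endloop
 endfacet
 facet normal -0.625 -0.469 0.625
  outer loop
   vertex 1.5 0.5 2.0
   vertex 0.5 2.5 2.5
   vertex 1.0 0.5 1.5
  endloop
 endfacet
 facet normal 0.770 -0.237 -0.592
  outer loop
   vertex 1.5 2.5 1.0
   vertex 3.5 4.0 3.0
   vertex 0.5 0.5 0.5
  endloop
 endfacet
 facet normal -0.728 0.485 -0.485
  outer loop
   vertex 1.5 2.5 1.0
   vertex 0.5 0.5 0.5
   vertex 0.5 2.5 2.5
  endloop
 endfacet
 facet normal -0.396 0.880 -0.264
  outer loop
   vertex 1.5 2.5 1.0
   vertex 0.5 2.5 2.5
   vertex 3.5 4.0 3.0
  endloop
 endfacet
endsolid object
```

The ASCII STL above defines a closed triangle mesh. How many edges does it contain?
15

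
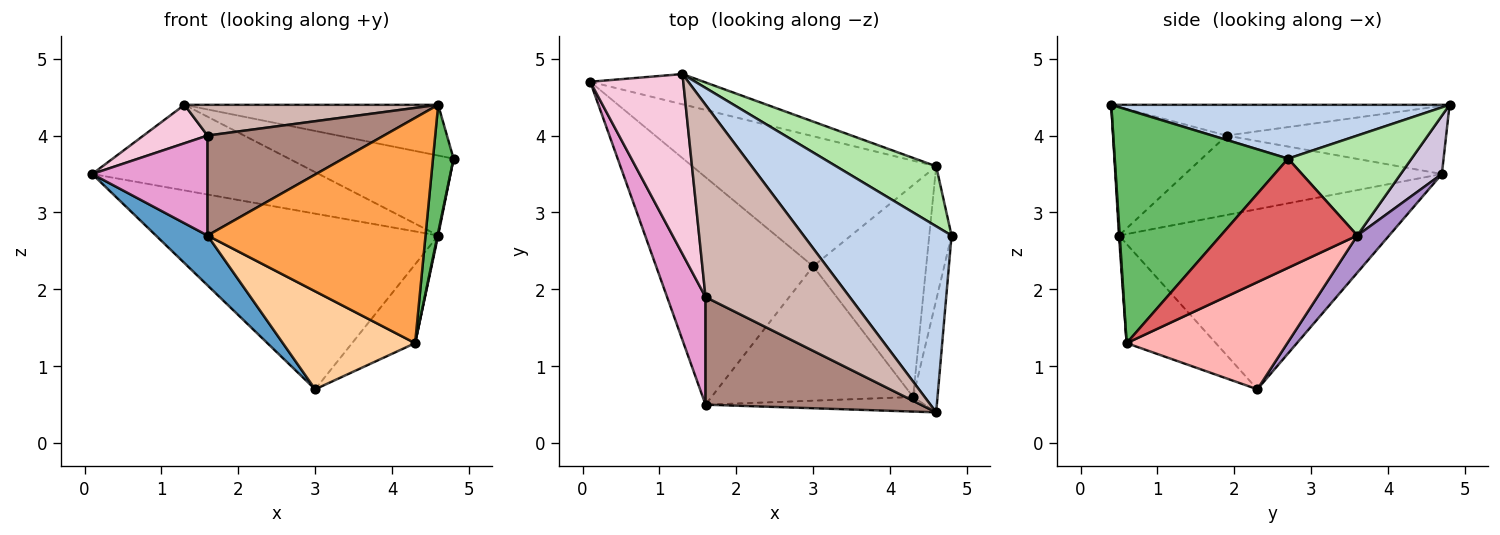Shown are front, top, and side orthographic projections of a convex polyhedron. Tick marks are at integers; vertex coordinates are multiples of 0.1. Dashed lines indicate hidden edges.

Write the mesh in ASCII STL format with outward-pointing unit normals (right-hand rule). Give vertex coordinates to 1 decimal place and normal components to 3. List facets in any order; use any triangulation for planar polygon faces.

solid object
 facet normal -0.746 -0.143 -0.650
  outer loop
   vertex 1.6 0.5 2.7
   vertex 0.1 4.7 3.5
   vertex 3.0 2.3 0.7
  endloop
 endfacet
 facet normal 0.331 0.248 0.910
  outer loop
   vertex 1.3 4.8 4.4
   vertex 4.6 0.4 4.4
   vertex 4.8 2.7 3.7
  endloop
 endfacet
 facet normal 0.003 -0.998 -0.065
  outer loop
   vertex 4.3 0.6 1.3
   vertex 4.6 0.4 4.4
   vertex 1.6 0.5 2.7
  endloop
 endfacet
 facet normal -0.369 -0.547 -0.751
  outer loop
   vertex 4.3 0.6 1.3
   vertex 1.6 0.5 2.7
   vertex 3.0 2.3 0.7
  endloop
 endfacet
 facet normal 0.988 -0.117 -0.103
  outer loop
   vertex 4.3 0.6 1.3
   vertex 4.8 2.7 3.7
   vertex 4.6 0.4 4.4
  endloop
 endfacet
 facet normal 0.514 0.686 0.514
  outer loop
   vertex 4.6 3.6 2.7
   vertex 1.3 4.8 4.4
   vertex 4.8 2.7 3.7
  endloop
 endfacet
 facet normal 0.980 -0.005 -0.200
  outer loop
   vertex 4.6 3.6 2.7
   vertex 4.8 2.7 3.7
   vertex 4.3 0.6 1.3
  endloop
 endfacet
 facet normal 0.664 0.261 -0.701
  outer loop
   vertex 4.6 3.6 2.7
   vertex 4.3 0.6 1.3
   vertex 3.0 2.3 0.7
  endloop
 endfacet
 facet normal 0.090 0.800 -0.593
  outer loop
   vertex 4.6 3.6 2.7
   vertex 3.0 2.3 0.7
   vertex 0.1 4.7 3.5
  endloop
 endfacet
 facet normal 0.169 0.929 -0.328
  outer loop
   vertex 4.6 3.6 2.7
   vertex 0.1 4.7 3.5
   vertex 1.3 4.8 4.4
  endloop
 endfacet
 facet normal -0.401 -0.623 0.671
  outer loop
   vertex 1.6 1.9 4.0
   vertex 1.6 0.5 2.7
   vertex 4.6 0.4 4.4
  endloop
 endfacet
 facet normal -0.206 -0.155 0.966
  outer loop
   vertex 1.6 1.9 4.0
   vertex 4.6 0.4 4.4
   vertex 1.3 4.8 4.4
  endloop
 endfacet
 facet normal -0.834 -0.375 0.404
  outer loop
   vertex 1.6 1.9 4.0
   vertex 0.1 4.7 3.5
   vertex 1.6 0.5 2.7
  endloop
 endfacet
 facet normal -0.582 -0.170 0.795
  outer loop
   vertex 1.6 1.9 4.0
   vertex 1.3 4.8 4.4
   vertex 0.1 4.7 3.5
  endloop
 endfacet
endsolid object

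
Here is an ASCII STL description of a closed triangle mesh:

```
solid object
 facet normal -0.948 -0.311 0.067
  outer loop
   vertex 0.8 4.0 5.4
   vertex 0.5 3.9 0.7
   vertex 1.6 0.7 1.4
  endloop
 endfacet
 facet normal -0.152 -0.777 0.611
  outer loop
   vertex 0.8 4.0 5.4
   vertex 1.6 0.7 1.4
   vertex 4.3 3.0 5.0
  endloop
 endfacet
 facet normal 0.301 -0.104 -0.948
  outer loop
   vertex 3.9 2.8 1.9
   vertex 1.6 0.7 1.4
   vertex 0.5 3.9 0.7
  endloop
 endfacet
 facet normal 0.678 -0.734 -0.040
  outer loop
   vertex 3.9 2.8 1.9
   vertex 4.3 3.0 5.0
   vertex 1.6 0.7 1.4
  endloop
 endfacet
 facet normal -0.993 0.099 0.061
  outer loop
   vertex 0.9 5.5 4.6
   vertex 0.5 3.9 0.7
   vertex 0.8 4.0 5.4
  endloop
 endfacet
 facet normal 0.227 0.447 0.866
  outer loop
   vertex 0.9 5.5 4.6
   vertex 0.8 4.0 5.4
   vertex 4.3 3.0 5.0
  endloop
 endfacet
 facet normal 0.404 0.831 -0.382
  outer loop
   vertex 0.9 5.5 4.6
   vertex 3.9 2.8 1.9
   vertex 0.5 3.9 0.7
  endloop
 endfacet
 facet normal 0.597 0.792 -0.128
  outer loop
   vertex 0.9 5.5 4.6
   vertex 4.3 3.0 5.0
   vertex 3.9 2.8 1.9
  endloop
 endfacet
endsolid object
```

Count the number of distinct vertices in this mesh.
6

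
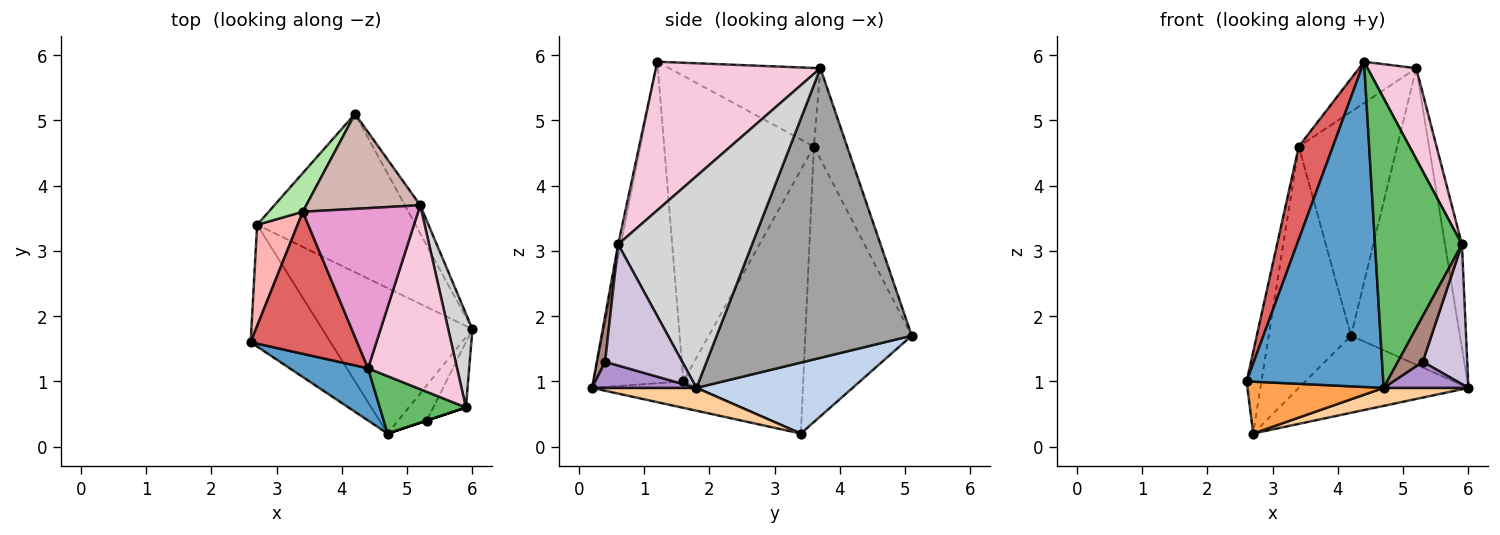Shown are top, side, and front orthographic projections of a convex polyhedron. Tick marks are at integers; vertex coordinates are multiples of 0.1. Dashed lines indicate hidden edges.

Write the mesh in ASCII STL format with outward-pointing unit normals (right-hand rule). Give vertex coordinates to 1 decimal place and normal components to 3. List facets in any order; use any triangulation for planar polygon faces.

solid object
 facet normal -0.545 -0.828 0.133
  outer loop
   vertex 4.7 0.2 0.9
   vertex 4.4 1.2 5.9
   vertex 2.6 1.6 1.0
  endloop
 endfacet
 facet normal 0.374 0.406 -0.834
  outer loop
   vertex 2.7 3.4 0.2
   vertex 4.2 5.1 1.7
   vertex 6.0 1.8 0.9
  endloop
 endfacet
 facet normal -0.292 -0.375 -0.880
  outer loop
   vertex 2.7 3.4 0.2
   vertex 4.7 0.2 0.9
   vertex 2.6 1.6 1.0
  endloop
 endfacet
 facet normal 0.149 -0.121 -0.981
  outer loop
   vertex 2.7 3.4 0.2
   vertex 6.0 1.8 0.9
   vertex 4.7 0.2 0.9
  endloop
 endfacet
 facet normal -0.029 -0.980 0.194
  outer loop
   vertex 5.9 0.6 3.1
   vertex 4.4 1.2 5.9
   vertex 4.7 0.2 0.9
  endloop
 endfacet
 facet normal -0.787 0.609 0.098
  outer loop
   vertex 3.4 3.6 4.6
   vertex 4.2 5.1 1.7
   vertex 2.7 3.4 0.2
  endloop
 endfacet
 facet normal -0.923 -0.210 0.322
  outer loop
   vertex 3.4 3.6 4.6
   vertex 2.6 1.6 1.0
   vertex 4.4 1.2 5.9
  endloop
 endfacet
 facet normal -0.981 0.121 0.151
  outer loop
   vertex 3.4 3.6 4.6
   vertex 2.7 3.4 0.2
   vertex 2.6 1.6 1.0
  endloop
 endfacet
 facet normal 0.592 -0.481 -0.647
  outer loop
   vertex 5.3 0.4 1.3
   vertex 4.7 0.2 0.9
   vertex 6.0 1.8 0.9
  endloop
 endfacet
 facet normal 0.844 -0.487 -0.227
  outer loop
   vertex 5.3 0.4 1.3
   vertex 6.0 1.8 0.9
   vertex 5.9 0.6 3.1
  endloop
 endfacet
 facet normal 0.316 -0.949 0.000
  outer loop
   vertex 5.3 0.4 1.3
   vertex 5.9 0.6 3.1
   vertex 4.7 0.2 0.9
  endloop
 endfacet
 facet normal -0.297 0.879 0.373
  outer loop
   vertex 5.2 3.7 5.8
   vertex 4.2 5.1 1.7
   vertex 3.4 3.6 4.6
  endloop
 endfacet
 facet normal -0.551 0.208 0.808
  outer loop
   vertex 5.2 3.7 5.8
   vertex 3.4 3.6 4.6
   vertex 4.4 1.2 5.9
  endloop
 endfacet
 facet normal 0.831 -0.246 0.498
  outer loop
   vertex 5.2 3.7 5.8
   vertex 4.4 1.2 5.9
   vertex 5.9 0.6 3.1
  endloop
 endfacet
 facet normal 0.872 0.487 -0.046
  outer loop
   vertex 5.2 3.7 5.8
   vertex 6.0 1.8 0.9
   vertex 4.2 5.1 1.7
  endloop
 endfacet
 facet normal 0.986 0.124 0.113
  outer loop
   vertex 5.2 3.7 5.8
   vertex 5.9 0.6 3.1
   vertex 6.0 1.8 0.9
  endloop
 endfacet
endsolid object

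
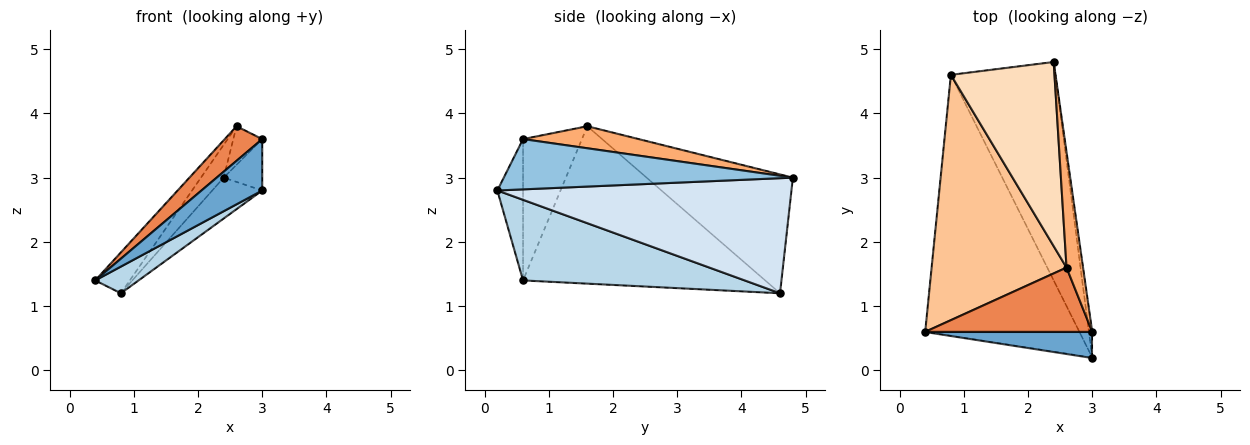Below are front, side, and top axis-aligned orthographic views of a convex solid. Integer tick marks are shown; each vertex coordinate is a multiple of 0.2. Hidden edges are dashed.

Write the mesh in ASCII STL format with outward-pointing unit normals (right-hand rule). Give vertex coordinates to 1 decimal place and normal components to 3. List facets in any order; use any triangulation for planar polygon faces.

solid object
 facet normal -0.354 -0.837 0.418
  outer loop
   vertex 3.0 0.2 2.8
   vertex 3.0 0.6 3.6
   vertex 0.4 0.6 1.4
  endloop
 endfacet
 facet normal 0.989 0.132 -0.066
  outer loop
   vertex 3.0 0.2 2.8
   vertex 2.4 4.8 3.0
   vertex 3.0 0.6 3.6
  endloop
 endfacet
 facet normal 0.461 -0.090 -0.883
  outer loop
   vertex 0.8 4.6 1.2
   vertex 3.0 0.2 2.8
   vertex 0.4 0.6 1.4
  endloop
 endfacet
 facet normal 0.735 0.125 -0.667
  outer loop
   vertex 0.8 4.6 1.2
   vertex 2.4 4.8 3.0
   vertex 3.0 0.2 2.8
  endloop
 endfacet
 facet normal -0.597 -0.380 0.706
  outer loop
   vertex 2.6 1.6 3.8
   vertex 0.4 0.6 1.4
   vertex 3.0 0.6 3.6
  endloop
 endfacet
 facet normal 0.784 0.196 0.588
  outer loop
   vertex 2.6 1.6 3.8
   vertex 3.0 0.6 3.6
   vertex 2.4 4.8 3.0
  endloop
 endfacet
 facet normal -0.755 0.108 0.647
  outer loop
   vertex 2.6 1.6 3.8
   vertex 0.8 4.6 1.2
   vertex 0.4 0.6 1.4
  endloop
 endfacet
 facet normal -0.749 0.116 0.653
  outer loop
   vertex 2.6 1.6 3.8
   vertex 2.4 4.8 3.0
   vertex 0.8 4.6 1.2
  endloop
 endfacet
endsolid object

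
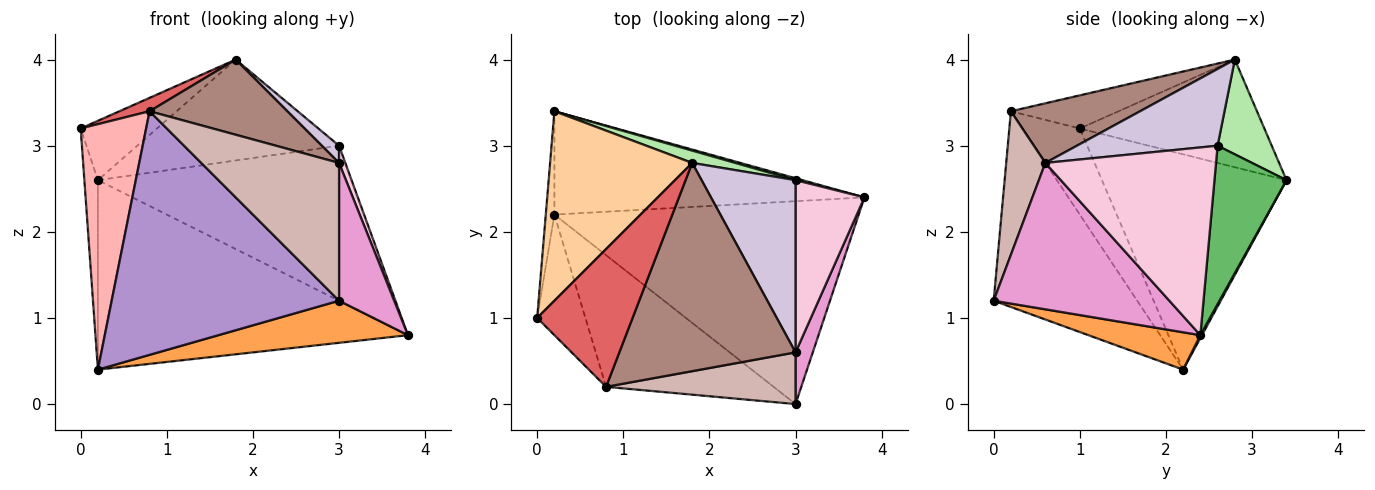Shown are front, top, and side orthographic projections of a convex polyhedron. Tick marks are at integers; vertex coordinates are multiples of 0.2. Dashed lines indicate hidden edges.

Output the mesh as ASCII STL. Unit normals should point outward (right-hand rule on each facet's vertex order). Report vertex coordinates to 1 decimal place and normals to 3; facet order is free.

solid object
 facet normal -0.997 0.073 -0.040
  outer loop
   vertex 0.2 2.2 0.4
   vertex 0.0 1.0 3.2
   vertex 0.2 3.4 2.6
  endloop
 endfacet
 facet normal 0.004 0.878 -0.479
  outer loop
   vertex 0.2 2.2 0.4
   vertex 0.2 3.4 2.6
   vertex 3.8 2.4 0.8
  endloop
 endfacet
 facet normal 0.119 -0.202 -0.972
  outer loop
   vertex 3.0 0.0 1.2
   vertex 0.2 2.2 0.4
   vertex 3.8 2.4 0.8
  endloop
 endfacet
 facet normal -0.586 0.242 0.773
  outer loop
   vertex 1.8 2.8 4.0
   vertex 0.2 3.4 2.6
   vertex 0.0 1.0 3.2
  endloop
 endfacet
 facet normal 0.273 0.962 0.012
  outer loop
   vertex 3.0 2.6 3.0
   vertex 3.8 2.4 0.8
   vertex 0.2 3.4 2.6
  endloop
 endfacet
 facet normal 0.257 0.959 0.117
  outer loop
   vertex 3.0 2.6 3.0
   vertex 0.2 3.4 2.6
   vertex 1.8 2.8 4.0
  endloop
 endfacet
 facet normal -0.327 -0.091 0.941
  outer loop
   vertex 0.8 0.2 3.4
   vertex 1.8 2.8 4.0
   vertex 0.0 1.0 3.2
  endloop
 endfacet
 facet normal -0.619 -0.705 -0.346
  outer loop
   vertex 0.8 0.2 3.4
   vertex 0.0 1.0 3.2
   vertex 0.2 2.2 0.4
  endloop
 endfacet
 facet normal -0.486 -0.769 -0.416
  outer loop
   vertex 0.8 0.2 3.4
   vertex 0.2 2.2 0.4
   vertex 3.0 0.0 1.2
  endloop
 endfacet
 facet normal 0.631 -0.077 0.772
  outer loop
   vertex 3.0 0.6 2.8
   vertex 3.0 2.6 3.0
   vertex 1.8 2.8 4.0
  endloop
 endfacet
 facet normal 0.303 -0.323 0.896
  outer loop
   vertex 3.0 0.6 2.8
   vertex 1.8 2.8 4.0
   vertex 0.8 0.2 3.4
  endloop
 endfacet
 facet normal 0.257 -0.905 0.339
  outer loop
   vertex 3.0 0.6 2.8
   vertex 0.8 0.2 3.4
   vertex 3.0 0.0 1.2
  endloop
 endfacet
 facet normal 0.948 -0.297 0.112
  outer loop
   vertex 3.0 0.6 2.8
   vertex 3.0 0.0 1.2
   vertex 3.8 2.4 0.8
  endloop
 endfacet
 facet normal 0.938 -0.034 0.344
  outer loop
   vertex 3.0 0.6 2.8
   vertex 3.8 2.4 0.8
   vertex 3.0 2.6 3.0
  endloop
 endfacet
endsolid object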